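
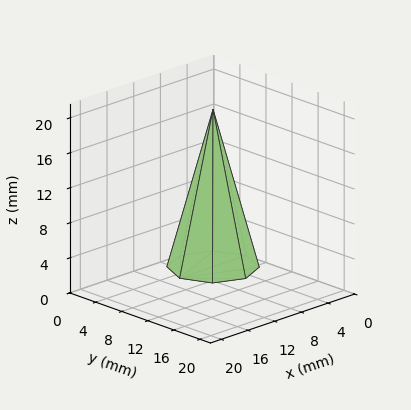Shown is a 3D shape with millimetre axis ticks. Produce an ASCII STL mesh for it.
Reading the render: the shape is a regular 8-sided pyramid, base circumscribed radius ≈ 5 mm, apex at z ≈ 18 mm (dimensions read to the nearest mm from the axis ticks). For the STL, each face is triangulated and given an outward normal.

solid part
  facet normal 0.0000 0.0000 -1.0000
    outer loop
      vertex 5.0 10.0 0.0
      vertex 8.5 8.5 0.0
      vertex 10.0 5.0 0.0
    endloop
  endfacet
  facet normal 0.0000 0.0000 -1.0000
    outer loop
      vertex 1.5 8.5 0.0
      vertex 5.0 10.0 0.0
      vertex 10.0 5.0 0.0
    endloop
  endfacet
  facet normal 0.0000 0.0000 -1.0000
    outer loop
      vertex 0.0 5.0 0.0
      vertex 1.5 8.5 0.0
      vertex 10.0 5.0 0.0
    endloop
  endfacet
  facet normal 0.0000 0.0000 -1.0000
    outer loop
      vertex 1.5 1.5 0.0
      vertex 0.0 5.0 0.0
      vertex 10.0 5.0 0.0
    endloop
  endfacet
  facet normal 0.0000 0.0000 -1.0000
    outer loop
      vertex 5.0 0.0 0.0
      vertex 1.5 1.5 0.0
      vertex 10.0 5.0 0.0
    endloop
  endfacet
  facet normal 0.0000 0.0000 -1.0000
    outer loop
      vertex 8.5 1.5 0.0
      vertex 5.0 0.0 0.0
      vertex 10.0 5.0 0.0
    endloop
  endfacet
  facet normal 0.8906 0.3817 0.2474
    outer loop
      vertex 10.0 5.0 0.0
      vertex 8.5 8.5 0.0
      vertex 5.0 5.0 18.0
    endloop
  endfacet
  facet normal 0.3817 0.8906 0.2474
    outer loop
      vertex 8.5 8.5 0.0
      vertex 5.0 10.0 0.0
      vertex 5.0 5.0 18.0
    endloop
  endfacet
  facet normal -0.3817 0.8906 0.2474
    outer loop
      vertex 5.0 10.0 0.0
      vertex 1.5 8.5 0.0
      vertex 5.0 5.0 18.0
    endloop
  endfacet
  facet normal -0.8906 0.3817 0.2474
    outer loop
      vertex 1.5 8.5 0.0
      vertex 0.0 5.0 0.0
      vertex 5.0 5.0 18.0
    endloop
  endfacet
  facet normal -0.8906 -0.3817 0.2474
    outer loop
      vertex 0.0 5.0 0.0
      vertex 1.5 1.5 0.0
      vertex 5.0 5.0 18.0
    endloop
  endfacet
  facet normal -0.3817 -0.8906 0.2474
    outer loop
      vertex 1.5 1.5 0.0
      vertex 5.0 0.0 0.0
      vertex 5.0 5.0 18.0
    endloop
  endfacet
  facet normal 0.3817 -0.8906 0.2474
    outer loop
      vertex 5.0 0.0 0.0
      vertex 8.5 1.5 0.0
      vertex 5.0 5.0 18.0
    endloop
  endfacet
  facet normal 0.8906 -0.3817 0.2474
    outer loop
      vertex 8.5 1.5 0.0
      vertex 10.0 5.0 0.0
      vertex 5.0 5.0 18.0
    endloop
  endfacet
endsolid part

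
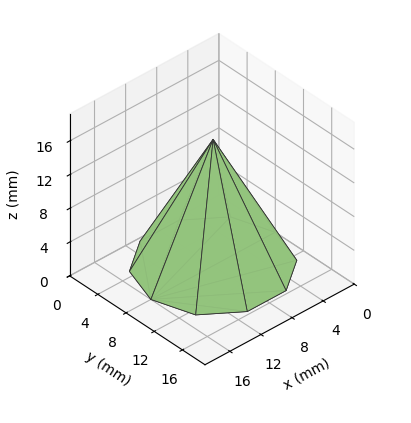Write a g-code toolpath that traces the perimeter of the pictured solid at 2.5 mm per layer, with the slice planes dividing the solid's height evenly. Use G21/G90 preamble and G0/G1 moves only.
Reading the render: the shape is a regular 10-sided pyramid, base circumscribed radius ≈ 8 mm, apex at z ≈ 15 mm (dimensions read to the nearest mm from the axis ticks). For the g-code, the solid's height is divided into equal slices at the stated Δz and each level perimeter traced with G1 moves after a G0 lift.

; perimeter-only toolpath
G21 ; units = mm
G90 ; absolute positioning
G28 ; home
; layer 1
G0 Z2.5
G0 X14.7 Y8.0
G1 X13.4 Y11.9
G1 X10.1 Y14.3
G1 X5.9 Y14.3
G1 X2.6 Y11.9
G1 X1.3 Y8.0
G1 X2.6 Y4.1
G1 X5.9 Y1.7
G1 X10.1 Y1.7
G1 X13.4 Y4.1
G1 X14.7 Y8.0
; layer 2
G0 Z5.0
G0 X13.3 Y8.0
G1 X12.3 Y11.1
G1 X9.7 Y13.1
G1 X6.3 Y13.1
G1 X3.7 Y11.1
G1 X2.7 Y8.0
G1 X3.7 Y4.9
G1 X6.3 Y2.9
G1 X9.7 Y2.9
G1 X12.3 Y4.9
G1 X13.3 Y8.0
; layer 3
G0 Z7.5
G0 X12.0 Y8.0
G1 X11.2 Y10.3
G1 X9.2 Y11.8
G1 X6.8 Y11.8
G1 X4.8 Y10.3
G1 X4.0 Y8.0
G1 X4.8 Y5.7
G1 X6.8 Y4.2
G1 X9.2 Y4.2
G1 X11.2 Y5.7
G1 X12.0 Y8.0
; layer 4
G0 Z10.0
G0 X10.7 Y8.0
G1 X10.2 Y9.6
G1 X8.8 Y10.5
G1 X7.2 Y10.5
G1 X5.8 Y9.6
G1 X5.3 Y8.0
G1 X5.8 Y6.4
G1 X7.2 Y5.5
G1 X8.8 Y5.5
G1 X10.2 Y6.4
G1 X10.7 Y8.0
; layer 5
G0 Z12.5
G0 X9.3 Y8.0
G1 X9.1 Y8.8
G1 X8.4 Y9.3
G1 X7.6 Y9.3
G1 X6.9 Y8.8
G1 X6.7 Y8.0
G1 X6.9 Y7.2
G1 X7.6 Y6.7
G1 X8.4 Y6.7
G1 X9.1 Y7.2
G1 X9.3 Y8.0
M2 ; end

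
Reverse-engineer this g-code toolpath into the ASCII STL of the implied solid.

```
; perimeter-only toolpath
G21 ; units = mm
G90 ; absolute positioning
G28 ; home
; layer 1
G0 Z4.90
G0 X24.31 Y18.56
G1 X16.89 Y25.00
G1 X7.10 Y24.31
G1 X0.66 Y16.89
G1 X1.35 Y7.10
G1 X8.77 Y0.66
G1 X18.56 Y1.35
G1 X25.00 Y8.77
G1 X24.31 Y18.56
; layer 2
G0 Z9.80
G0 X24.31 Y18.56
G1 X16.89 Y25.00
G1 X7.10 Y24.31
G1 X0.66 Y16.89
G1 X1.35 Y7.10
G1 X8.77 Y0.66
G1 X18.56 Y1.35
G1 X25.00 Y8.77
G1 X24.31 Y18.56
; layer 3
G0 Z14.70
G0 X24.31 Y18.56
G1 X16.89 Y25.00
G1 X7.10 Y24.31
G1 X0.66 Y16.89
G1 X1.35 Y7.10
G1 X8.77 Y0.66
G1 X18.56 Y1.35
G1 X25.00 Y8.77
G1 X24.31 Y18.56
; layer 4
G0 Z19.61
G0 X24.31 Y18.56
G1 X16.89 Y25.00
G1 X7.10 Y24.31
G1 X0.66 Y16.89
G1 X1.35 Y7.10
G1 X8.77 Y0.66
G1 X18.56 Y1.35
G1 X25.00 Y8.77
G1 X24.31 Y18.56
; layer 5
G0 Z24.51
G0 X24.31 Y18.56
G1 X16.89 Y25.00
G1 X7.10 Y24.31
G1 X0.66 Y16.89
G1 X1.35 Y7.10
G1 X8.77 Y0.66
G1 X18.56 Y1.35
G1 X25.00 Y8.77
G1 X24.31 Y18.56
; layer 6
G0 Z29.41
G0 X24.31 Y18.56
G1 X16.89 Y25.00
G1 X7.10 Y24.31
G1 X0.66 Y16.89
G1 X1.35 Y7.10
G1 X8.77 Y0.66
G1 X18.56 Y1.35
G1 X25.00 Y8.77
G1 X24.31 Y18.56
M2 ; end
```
solid part
  facet normal 0.0000 0.0000 -1.0000
    outer loop
      vertex 7.10 24.31 0.00
      vertex 16.89 25.00 0.00
      vertex 24.31 18.56 0.00
    endloop
  endfacet
  facet normal 0.0000 0.0000 -1.0000
    outer loop
      vertex 0.66 16.89 0.00
      vertex 7.10 24.31 0.00
      vertex 24.31 18.56 0.00
    endloop
  endfacet
  facet normal 0.0000 0.0000 -1.0000
    outer loop
      vertex 1.35 7.10 0.00
      vertex 0.66 16.89 0.00
      vertex 24.31 18.56 0.00
    endloop
  endfacet
  facet normal 0.0000 0.0000 -1.0000
    outer loop
      vertex 8.77 0.66 0.00
      vertex 1.35 7.10 0.00
      vertex 24.31 18.56 0.00
    endloop
  endfacet
  facet normal 0.0000 0.0000 -1.0000
    outer loop
      vertex 18.56 1.35 0.00
      vertex 8.77 0.66 0.00
      vertex 24.31 18.56 0.00
    endloop
  endfacet
  facet normal 0.0000 0.0000 -1.0000
    outer loop
      vertex 25.00 8.77 0.00
      vertex 18.56 1.35 0.00
      vertex 24.31 18.56 0.00
    endloop
  endfacet
  facet normal 0.0000 0.0000 1.0000
    outer loop
      vertex 24.31 18.56 29.41
      vertex 16.89 25.00 29.41
      vertex 7.10 24.31 29.41
    endloop
  endfacet
  facet normal 0.0000 0.0000 1.0000
    outer loop
      vertex 24.31 18.56 29.41
      vertex 7.10 24.31 29.41
      vertex 0.66 16.89 29.41
    endloop
  endfacet
  facet normal 0.0000 0.0000 1.0000
    outer loop
      vertex 24.31 18.56 29.41
      vertex 0.66 16.89 29.41
      vertex 1.35 7.10 29.41
    endloop
  endfacet
  facet normal 0.0000 0.0000 1.0000
    outer loop
      vertex 24.31 18.56 29.41
      vertex 1.35 7.10 29.41
      vertex 8.77 0.66 29.41
    endloop
  endfacet
  facet normal 0.0000 0.0000 1.0000
    outer loop
      vertex 24.31 18.56 29.41
      vertex 8.77 0.66 29.41
      vertex 18.56 1.35 29.41
    endloop
  endfacet
  facet normal 0.0000 0.0000 1.0000
    outer loop
      vertex 24.31 18.56 29.41
      vertex 18.56 1.35 29.41
      vertex 25.00 8.77 29.41
    endloop
  endfacet
  facet normal 0.6555 0.7552 0.0000
    outer loop
      vertex 24.31 18.56 0.00
      vertex 16.89 25.00 0.00
      vertex 16.89 25.00 29.41
    endloop
  endfacet
  facet normal 0.6555 0.7552 0.0000
    outer loop
      vertex 24.31 18.56 0.00
      vertex 16.89 25.00 29.41
      vertex 24.31 18.56 29.41
    endloop
  endfacet
  facet normal -0.0703 0.9975 0.0000
    outer loop
      vertex 16.89 25.00 0.00
      vertex 7.10 24.31 0.00
      vertex 7.10 24.31 29.41
    endloop
  endfacet
  facet normal -0.0703 0.9975 0.0000
    outer loop
      vertex 16.89 25.00 0.00
      vertex 7.10 24.31 29.41
      vertex 16.89 25.00 29.41
    endloop
  endfacet
  facet normal -0.7552 0.6555 0.0000
    outer loop
      vertex 7.10 24.31 0.00
      vertex 0.66 16.89 0.00
      vertex 0.66 16.89 29.41
    endloop
  endfacet
  facet normal -0.7552 0.6555 0.0000
    outer loop
      vertex 7.10 24.31 0.00
      vertex 0.66 16.89 29.41
      vertex 7.10 24.31 29.41
    endloop
  endfacet
  facet normal -0.9975 -0.0703 0.0000
    outer loop
      vertex 0.66 16.89 0.00
      vertex 1.35 7.10 0.00
      vertex 1.35 7.10 29.41
    endloop
  endfacet
  facet normal -0.9975 -0.0703 0.0000
    outer loop
      vertex 0.66 16.89 0.00
      vertex 1.35 7.10 29.41
      vertex 0.66 16.89 29.41
    endloop
  endfacet
  facet normal -0.6555 -0.7552 0.0000
    outer loop
      vertex 1.35 7.10 0.00
      vertex 8.77 0.66 0.00
      vertex 8.77 0.66 29.41
    endloop
  endfacet
  facet normal -0.6555 -0.7552 0.0000
    outer loop
      vertex 1.35 7.10 0.00
      vertex 8.77 0.66 29.41
      vertex 1.35 7.10 29.41
    endloop
  endfacet
  facet normal 0.0703 -0.9975 0.0000
    outer loop
      vertex 8.77 0.66 0.00
      vertex 18.56 1.35 0.00
      vertex 18.56 1.35 29.41
    endloop
  endfacet
  facet normal 0.0703 -0.9975 0.0000
    outer loop
      vertex 8.77 0.66 0.00
      vertex 18.56 1.35 29.41
      vertex 8.77 0.66 29.41
    endloop
  endfacet
  facet normal 0.7552 -0.6555 0.0000
    outer loop
      vertex 18.56 1.35 0.00
      vertex 25.00 8.77 0.00
      vertex 25.00 8.77 29.41
    endloop
  endfacet
  facet normal 0.7552 -0.6555 0.0000
    outer loop
      vertex 18.56 1.35 0.00
      vertex 25.00 8.77 29.41
      vertex 18.56 1.35 29.41
    endloop
  endfacet
  facet normal 0.9975 0.0703 0.0000
    outer loop
      vertex 25.00 8.77 0.00
      vertex 24.31 18.56 0.00
      vertex 24.31 18.56 29.41
    endloop
  endfacet
  facet normal 0.9975 0.0703 0.0000
    outer loop
      vertex 25.00 8.77 0.00
      vertex 24.31 18.56 29.41
      vertex 25.00 8.77 29.41
    endloop
  endfacet
endsolid part

The G0 Z moves step by Δz≈4.90 mm. Every layer's G1 loop is the same polygon, so the solid is a straight extrusion of it from z=0 to z≈29.4. Closing with flat bottom and top caps and triangulating gives 28 facets — a regular 8-sided prism (a cylinder approximated with 8 flat sides), circumscribed radius ≈ 12.8 mm, height ≈ 29.4 mm.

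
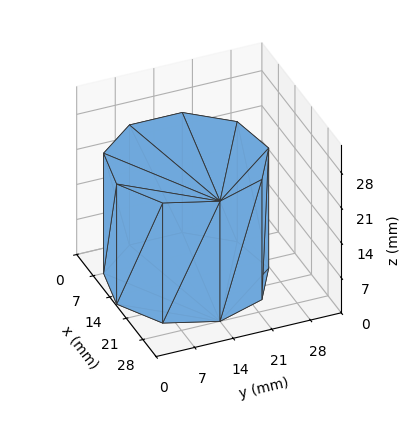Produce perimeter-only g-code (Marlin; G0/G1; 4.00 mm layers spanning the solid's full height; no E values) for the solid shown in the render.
Reading the render: the shape is a regular 9-sided prism (a cylinder approximated with 9 flat sides), circumscribed radius ≈ 14 mm, height ≈ 24 mm (dimensions read to the nearest mm from the axis ticks). For the g-code, the solid's height is divided into equal slices at the stated Δz and each level perimeter traced with G1 moves after a G0 lift.

; perimeter-only toolpath
G21 ; units = mm
G90 ; absolute positioning
G28 ; home
; layer 1
G0 Z4.00
G0 X28.00 Y14.00
G1 X24.72 Y23.00
G1 X16.43 Y27.79
G1 X7.00 Y26.12
G1 X0.84 Y18.79
G1 X0.84 Y9.21
G1 X7.00 Y1.88
G1 X16.43 Y0.21
G1 X24.72 Y5.00
G1 X28.00 Y14.00
; layer 2
G0 Z8.00
G0 X28.00 Y14.00
G1 X24.72 Y23.00
G1 X16.43 Y27.79
G1 X7.00 Y26.12
G1 X0.84 Y18.79
G1 X0.84 Y9.21
G1 X7.00 Y1.88
G1 X16.43 Y0.21
G1 X24.72 Y5.00
G1 X28.00 Y14.00
; layer 3
G0 Z12.00
G0 X28.00 Y14.00
G1 X24.72 Y23.00
G1 X16.43 Y27.79
G1 X7.00 Y26.12
G1 X0.84 Y18.79
G1 X0.84 Y9.21
G1 X7.00 Y1.88
G1 X16.43 Y0.21
G1 X24.72 Y5.00
G1 X28.00 Y14.00
; layer 4
G0 Z16.00
G0 X28.00 Y14.00
G1 X24.72 Y23.00
G1 X16.43 Y27.79
G1 X7.00 Y26.12
G1 X0.84 Y18.79
G1 X0.84 Y9.21
G1 X7.00 Y1.88
G1 X16.43 Y0.21
G1 X24.72 Y5.00
G1 X28.00 Y14.00
; layer 5
G0 Z20.00
G0 X28.00 Y14.00
G1 X24.72 Y23.00
G1 X16.43 Y27.79
G1 X7.00 Y26.12
G1 X0.84 Y18.79
G1 X0.84 Y9.21
G1 X7.00 Y1.88
G1 X16.43 Y0.21
G1 X24.72 Y5.00
G1 X28.00 Y14.00
; layer 6
G0 Z24.00
G0 X28.00 Y14.00
G1 X24.72 Y23.00
G1 X16.43 Y27.79
G1 X7.00 Y26.12
G1 X0.84 Y18.79
G1 X0.84 Y9.21
G1 X7.00 Y1.88
G1 X16.43 Y0.21
G1 X24.72 Y5.00
G1 X28.00 Y14.00
M2 ; end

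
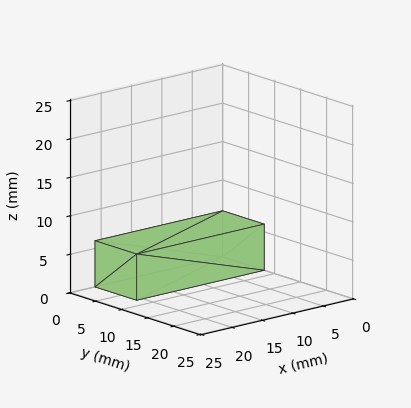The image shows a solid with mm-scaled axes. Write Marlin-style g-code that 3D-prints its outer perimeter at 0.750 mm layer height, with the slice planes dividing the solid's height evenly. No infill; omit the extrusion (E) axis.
Reading the render: the shape is a rectangular box, roughly 21 × 8 mm footprint and 6 mm tall (dimensions read to the nearest mm from the axis ticks). For the g-code, the solid's height is divided into equal slices at the stated Δz and each level perimeter traced with G1 moves after a G0 lift.

; perimeter-only toolpath
G21 ; units = mm
G90 ; absolute positioning
G28 ; home
; layer 1
G0 Z0.750
G0 X0.000 Y0.000
G1 X21.000 Y0.000
G1 X21.000 Y8.000
G1 X0.000 Y8.000
G1 X0.000 Y0.000
; layer 2
G0 Z1.500
G0 X0.000 Y0.000
G1 X21.000 Y0.000
G1 X21.000 Y8.000
G1 X0.000 Y8.000
G1 X0.000 Y0.000
; layer 3
G0 Z2.250
G0 X0.000 Y0.000
G1 X21.000 Y0.000
G1 X21.000 Y8.000
G1 X0.000 Y8.000
G1 X0.000 Y0.000
; layer 4
G0 Z3.000
G0 X0.000 Y0.000
G1 X21.000 Y0.000
G1 X21.000 Y8.000
G1 X0.000 Y8.000
G1 X0.000 Y0.000
; layer 5
G0 Z3.750
G0 X0.000 Y0.000
G1 X21.000 Y0.000
G1 X21.000 Y8.000
G1 X0.000 Y8.000
G1 X0.000 Y0.000
; layer 6
G0 Z4.500
G0 X0.000 Y0.000
G1 X21.000 Y0.000
G1 X21.000 Y8.000
G1 X0.000 Y8.000
G1 X0.000 Y0.000
; layer 7
G0 Z5.250
G0 X0.000 Y0.000
G1 X21.000 Y0.000
G1 X21.000 Y8.000
G1 X0.000 Y8.000
G1 X0.000 Y0.000
; layer 8
G0 Z6.000
G0 X0.000 Y0.000
G1 X21.000 Y0.000
G1 X21.000 Y8.000
G1 X0.000 Y8.000
G1 X0.000 Y0.000
M2 ; end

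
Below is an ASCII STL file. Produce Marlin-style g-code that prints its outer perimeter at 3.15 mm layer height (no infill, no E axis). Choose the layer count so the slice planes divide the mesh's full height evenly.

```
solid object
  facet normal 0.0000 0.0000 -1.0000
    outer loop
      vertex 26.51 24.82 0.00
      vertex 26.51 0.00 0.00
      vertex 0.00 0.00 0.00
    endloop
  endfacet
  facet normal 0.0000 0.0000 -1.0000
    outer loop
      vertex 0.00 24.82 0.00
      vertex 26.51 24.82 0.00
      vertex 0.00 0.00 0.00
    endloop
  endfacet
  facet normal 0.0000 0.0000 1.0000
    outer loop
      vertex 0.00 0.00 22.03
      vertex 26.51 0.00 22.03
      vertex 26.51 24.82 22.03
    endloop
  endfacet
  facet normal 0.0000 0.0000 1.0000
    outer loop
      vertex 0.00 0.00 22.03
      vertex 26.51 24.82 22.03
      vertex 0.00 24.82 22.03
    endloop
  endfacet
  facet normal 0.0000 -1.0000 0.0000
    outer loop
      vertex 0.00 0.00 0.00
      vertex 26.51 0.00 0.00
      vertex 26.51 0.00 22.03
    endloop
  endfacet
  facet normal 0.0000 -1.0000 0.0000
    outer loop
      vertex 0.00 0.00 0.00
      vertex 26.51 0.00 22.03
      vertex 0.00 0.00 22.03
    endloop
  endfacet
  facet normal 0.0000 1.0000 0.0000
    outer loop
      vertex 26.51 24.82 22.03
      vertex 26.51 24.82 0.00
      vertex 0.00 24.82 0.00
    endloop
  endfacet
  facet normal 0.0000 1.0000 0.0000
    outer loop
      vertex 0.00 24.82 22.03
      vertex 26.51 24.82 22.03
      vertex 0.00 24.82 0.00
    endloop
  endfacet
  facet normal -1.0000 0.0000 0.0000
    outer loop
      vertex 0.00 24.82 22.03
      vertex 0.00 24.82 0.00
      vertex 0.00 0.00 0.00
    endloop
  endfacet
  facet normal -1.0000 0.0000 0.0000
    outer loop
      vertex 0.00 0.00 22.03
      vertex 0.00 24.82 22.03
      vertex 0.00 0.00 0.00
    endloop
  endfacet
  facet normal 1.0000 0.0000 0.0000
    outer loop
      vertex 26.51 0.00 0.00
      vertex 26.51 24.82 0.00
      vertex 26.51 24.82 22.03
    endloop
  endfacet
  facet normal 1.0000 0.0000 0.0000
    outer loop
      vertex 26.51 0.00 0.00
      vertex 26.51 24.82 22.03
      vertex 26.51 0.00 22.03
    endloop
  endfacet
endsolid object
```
; perimeter-only toolpath
G21 ; units = mm
G90 ; absolute positioning
G28 ; home
; layer 1
G0 Z3.15
G0 X0.00 Y0.00
G1 X26.51 Y0.00
G1 X26.51 Y24.82
G1 X0.00 Y24.82
G1 X0.00 Y0.00
; layer 2
G0 Z6.29
G0 X0.00 Y0.00
G1 X26.51 Y0.00
G1 X26.51 Y24.82
G1 X0.00 Y24.82
G1 X0.00 Y0.00
; layer 3
G0 Z9.44
G0 X0.00 Y0.00
G1 X26.51 Y0.00
G1 X26.51 Y24.82
G1 X0.00 Y24.82
G1 X0.00 Y0.00
; layer 4
G0 Z12.59
G0 X0.00 Y0.00
G1 X26.51 Y0.00
G1 X26.51 Y24.82
G1 X0.00 Y24.82
G1 X0.00 Y0.00
; layer 5
G0 Z15.74
G0 X0.00 Y0.00
G1 X26.51 Y0.00
G1 X26.51 Y24.82
G1 X0.00 Y24.82
G1 X0.00 Y0.00
; layer 6
G0 Z18.88
G0 X0.00 Y0.00
G1 X26.51 Y0.00
G1 X26.51 Y24.82
G1 X0.00 Y24.82
G1 X0.00 Y0.00
; layer 7
G0 Z22.03
G0 X0.00 Y0.00
G1 X26.51 Y0.00
G1 X26.51 Y24.82
G1 X0.00 Y24.82
G1 X0.00 Y0.00
M2 ; end

The solid is a rectangular box, roughly 26.5 × 24.8 mm footprint and 22 mm tall. Slicing at Δz = 3.15 mm — 7 equal slices spanning the solid's height, so layer i sits at z = i·h/7 — gives 7 non-empty perimeters. Each is a 4-segment closed polygon; G0 lifts to the layer z and rapids to the start vertex, then G1 traces the edges.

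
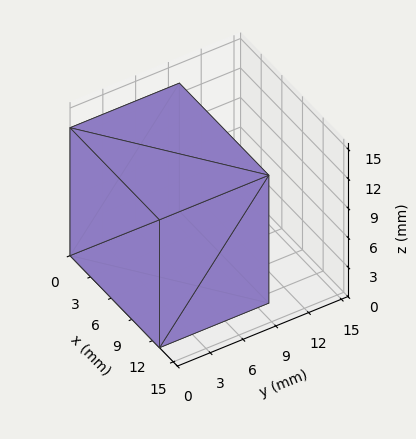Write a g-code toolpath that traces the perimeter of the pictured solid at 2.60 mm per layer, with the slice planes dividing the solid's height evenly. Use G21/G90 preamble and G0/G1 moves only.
Reading the render: the shape is a rectangular box, roughly 13 × 10 mm footprint and 13 mm tall (dimensions read to the nearest mm from the axis ticks). For the g-code, the solid's height is divided into equal slices at the stated Δz and each level perimeter traced with G1 moves after a G0 lift.

; perimeter-only toolpath
G21 ; units = mm
G90 ; absolute positioning
G28 ; home
; layer 1
G0 Z2.60
G0 X0.00 Y0.00
G1 X13.00 Y0.00
G1 X13.00 Y10.00
G1 X0.00 Y10.00
G1 X0.00 Y0.00
; layer 2
G0 Z5.20
G0 X0.00 Y0.00
G1 X13.00 Y0.00
G1 X13.00 Y10.00
G1 X0.00 Y10.00
G1 X0.00 Y0.00
; layer 3
G0 Z7.80
G0 X0.00 Y0.00
G1 X13.00 Y0.00
G1 X13.00 Y10.00
G1 X0.00 Y10.00
G1 X0.00 Y0.00
; layer 4
G0 Z10.40
G0 X0.00 Y0.00
G1 X13.00 Y0.00
G1 X13.00 Y10.00
G1 X0.00 Y10.00
G1 X0.00 Y0.00
; layer 5
G0 Z13.00
G0 X0.00 Y0.00
G1 X13.00 Y0.00
G1 X13.00 Y10.00
G1 X0.00 Y10.00
G1 X0.00 Y0.00
M2 ; end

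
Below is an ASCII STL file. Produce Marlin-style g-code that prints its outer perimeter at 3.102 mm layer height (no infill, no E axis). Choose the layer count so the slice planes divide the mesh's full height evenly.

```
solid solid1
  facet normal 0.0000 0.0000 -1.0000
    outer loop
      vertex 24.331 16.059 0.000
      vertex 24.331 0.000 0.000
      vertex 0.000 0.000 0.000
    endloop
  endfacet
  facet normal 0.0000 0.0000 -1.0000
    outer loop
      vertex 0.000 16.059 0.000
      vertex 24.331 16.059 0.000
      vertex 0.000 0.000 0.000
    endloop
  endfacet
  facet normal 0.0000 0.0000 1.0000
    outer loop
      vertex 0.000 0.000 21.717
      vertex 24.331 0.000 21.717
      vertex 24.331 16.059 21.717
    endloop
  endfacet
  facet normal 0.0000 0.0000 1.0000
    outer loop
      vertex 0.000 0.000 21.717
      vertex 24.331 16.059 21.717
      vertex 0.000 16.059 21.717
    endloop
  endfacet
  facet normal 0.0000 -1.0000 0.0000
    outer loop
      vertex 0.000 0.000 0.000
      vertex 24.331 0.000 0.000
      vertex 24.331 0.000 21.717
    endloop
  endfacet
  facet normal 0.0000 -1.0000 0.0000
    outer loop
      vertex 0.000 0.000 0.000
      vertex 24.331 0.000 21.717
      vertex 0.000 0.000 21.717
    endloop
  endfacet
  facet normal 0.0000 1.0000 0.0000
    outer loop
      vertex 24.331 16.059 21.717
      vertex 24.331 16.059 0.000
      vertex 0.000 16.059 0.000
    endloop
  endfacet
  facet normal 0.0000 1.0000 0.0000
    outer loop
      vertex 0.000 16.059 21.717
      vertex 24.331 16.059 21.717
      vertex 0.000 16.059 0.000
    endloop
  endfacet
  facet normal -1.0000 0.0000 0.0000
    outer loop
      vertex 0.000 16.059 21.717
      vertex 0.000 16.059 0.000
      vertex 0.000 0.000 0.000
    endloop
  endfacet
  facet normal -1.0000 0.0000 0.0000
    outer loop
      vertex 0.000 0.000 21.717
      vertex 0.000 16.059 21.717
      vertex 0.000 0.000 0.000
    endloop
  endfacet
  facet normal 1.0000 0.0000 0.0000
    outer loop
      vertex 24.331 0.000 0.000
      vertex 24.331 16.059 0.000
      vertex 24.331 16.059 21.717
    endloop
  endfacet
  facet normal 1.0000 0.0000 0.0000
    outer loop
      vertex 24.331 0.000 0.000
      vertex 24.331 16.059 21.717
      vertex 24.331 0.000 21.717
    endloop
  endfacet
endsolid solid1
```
; perimeter-only toolpath
G21 ; units = mm
G90 ; absolute positioning
G28 ; home
; layer 1
G0 Z3.102
G0 X0.000 Y0.000
G1 X24.331 Y0.000
G1 X24.331 Y16.059
G1 X0.000 Y16.059
G1 X0.000 Y0.000
; layer 2
G0 Z6.205
G0 X0.000 Y0.000
G1 X24.331 Y0.000
G1 X24.331 Y16.059
G1 X0.000 Y16.059
G1 X0.000 Y0.000
; layer 3
G0 Z9.307
G0 X0.000 Y0.000
G1 X24.331 Y0.000
G1 X24.331 Y16.059
G1 X0.000 Y16.059
G1 X0.000 Y0.000
; layer 4
G0 Z12.410
G0 X0.000 Y0.000
G1 X24.331 Y0.000
G1 X24.331 Y16.059
G1 X0.000 Y16.059
G1 X0.000 Y0.000
; layer 5
G0 Z15.512
G0 X0.000 Y0.000
G1 X24.331 Y0.000
G1 X24.331 Y16.059
G1 X0.000 Y16.059
G1 X0.000 Y0.000
; layer 6
G0 Z18.615
G0 X0.000 Y0.000
G1 X24.331 Y0.000
G1 X24.331 Y16.059
G1 X0.000 Y16.059
G1 X0.000 Y0.000
; layer 7
G0 Z21.717
G0 X0.000 Y0.000
G1 X24.331 Y0.000
G1 X24.331 Y16.059
G1 X0.000 Y16.059
G1 X0.000 Y0.000
M2 ; end

The solid is a rectangular box, roughly 24.3 × 16.1 mm footprint and 21.7 mm tall. Slicing at Δz = 3.102 mm — 7 equal slices spanning the solid's height, so layer i sits at z = i·h/7 — gives 7 non-empty perimeters. Each is a 4-segment closed polygon; G0 lifts to the layer z and rapids to the start vertex, then G1 traces the edges.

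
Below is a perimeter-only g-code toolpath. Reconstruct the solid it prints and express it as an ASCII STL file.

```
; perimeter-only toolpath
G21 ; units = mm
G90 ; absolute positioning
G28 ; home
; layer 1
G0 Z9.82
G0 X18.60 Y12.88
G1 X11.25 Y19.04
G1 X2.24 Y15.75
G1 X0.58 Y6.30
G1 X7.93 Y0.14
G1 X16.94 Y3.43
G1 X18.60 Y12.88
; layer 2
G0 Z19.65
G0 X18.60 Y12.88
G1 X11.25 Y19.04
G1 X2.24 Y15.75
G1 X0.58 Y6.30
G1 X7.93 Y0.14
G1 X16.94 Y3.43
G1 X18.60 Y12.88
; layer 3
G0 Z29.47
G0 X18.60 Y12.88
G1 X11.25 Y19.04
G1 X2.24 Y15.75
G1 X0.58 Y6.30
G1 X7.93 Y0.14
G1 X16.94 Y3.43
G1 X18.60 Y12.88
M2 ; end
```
solid part
  facet normal 0.0000 0.0000 -1.0000
    outer loop
      vertex 2.24 15.75 0.00
      vertex 11.25 19.04 0.00
      vertex 18.60 12.88 0.00
    endloop
  endfacet
  facet normal 0.0000 0.0000 -1.0000
    outer loop
      vertex 0.58 6.30 0.00
      vertex 2.24 15.75 0.00
      vertex 18.60 12.88 0.00
    endloop
  endfacet
  facet normal 0.0000 0.0000 -1.0000
    outer loop
      vertex 7.93 0.14 0.00
      vertex 0.58 6.30 0.00
      vertex 18.60 12.88 0.00
    endloop
  endfacet
  facet normal 0.0000 0.0000 -1.0000
    outer loop
      vertex 16.94 3.43 0.00
      vertex 7.93 0.14 0.00
      vertex 18.60 12.88 0.00
    endloop
  endfacet
  facet normal 0.0000 0.0000 1.0000
    outer loop
      vertex 18.60 12.88 29.47
      vertex 11.25 19.04 29.47
      vertex 2.24 15.75 29.47
    endloop
  endfacet
  facet normal 0.0000 0.0000 1.0000
    outer loop
      vertex 18.60 12.88 29.47
      vertex 2.24 15.75 29.47
      vertex 0.58 6.30 29.47
    endloop
  endfacet
  facet normal 0.0000 0.0000 1.0000
    outer loop
      vertex 18.60 12.88 29.47
      vertex 0.58 6.30 29.47
      vertex 7.93 0.14 29.47
    endloop
  endfacet
  facet normal 0.0000 0.0000 1.0000
    outer loop
      vertex 18.60 12.88 29.47
      vertex 7.93 0.14 29.47
      vertex 16.94 3.43 29.47
    endloop
  endfacet
  facet normal 0.6423 0.7664 0.0000
    outer loop
      vertex 18.60 12.88 0.00
      vertex 11.25 19.04 0.00
      vertex 11.25 19.04 29.47
    endloop
  endfacet
  facet normal 0.6423 0.7664 0.0000
    outer loop
      vertex 18.60 12.88 0.00
      vertex 11.25 19.04 29.47
      vertex 18.60 12.88 29.47
    endloop
  endfacet
  facet normal -0.3430 0.9393 0.0000
    outer loop
      vertex 11.25 19.04 0.00
      vertex 2.24 15.75 0.00
      vertex 2.24 15.75 29.47
    endloop
  endfacet
  facet normal -0.3430 0.9393 0.0000
    outer loop
      vertex 11.25 19.04 0.00
      vertex 2.24 15.75 29.47
      vertex 11.25 19.04 29.47
    endloop
  endfacet
  facet normal -0.9849 0.1730 0.0000
    outer loop
      vertex 2.24 15.75 0.00
      vertex 0.58 6.30 0.00
      vertex 0.58 6.30 29.47
    endloop
  endfacet
  facet normal -0.9849 0.1730 0.0000
    outer loop
      vertex 2.24 15.75 0.00
      vertex 0.58 6.30 29.47
      vertex 2.24 15.75 29.47
    endloop
  endfacet
  facet normal -0.6423 -0.7664 0.0000
    outer loop
      vertex 0.58 6.30 0.00
      vertex 7.93 0.14 0.00
      vertex 7.93 0.14 29.47
    endloop
  endfacet
  facet normal -0.6423 -0.7664 0.0000
    outer loop
      vertex 0.58 6.30 0.00
      vertex 7.93 0.14 29.47
      vertex 0.58 6.30 29.47
    endloop
  endfacet
  facet normal 0.3430 -0.9393 0.0000
    outer loop
      vertex 7.93 0.14 0.00
      vertex 16.94 3.43 0.00
      vertex 16.94 3.43 29.47
    endloop
  endfacet
  facet normal 0.3430 -0.9393 0.0000
    outer loop
      vertex 7.93 0.14 0.00
      vertex 16.94 3.43 29.47
      vertex 7.93 0.14 29.47
    endloop
  endfacet
  facet normal 0.9849 -0.1730 0.0000
    outer loop
      vertex 16.94 3.43 0.00
      vertex 18.60 12.88 0.00
      vertex 18.60 12.88 29.47
    endloop
  endfacet
  facet normal 0.9849 -0.1730 0.0000
    outer loop
      vertex 16.94 3.43 0.00
      vertex 18.60 12.88 29.47
      vertex 16.94 3.43 29.47
    endloop
  endfacet
endsolid part

The G0 Z moves step by Δz≈9.82 mm. Every layer's G1 loop is the same polygon, so the solid is a straight extrusion of it from z=0 to z≈29.5. Closing with flat bottom and top caps and triangulating gives 20 facets — a regular 6-sided prism (a cylinder approximated with 6 flat sides), circumscribed radius ≈ 9.59 mm, height ≈ 29.5 mm.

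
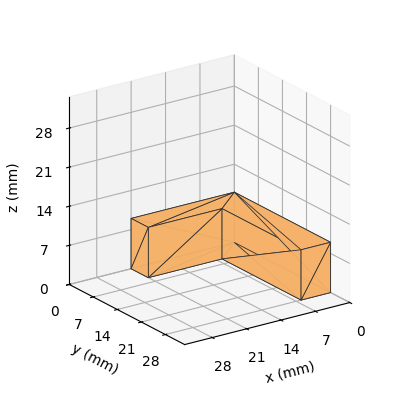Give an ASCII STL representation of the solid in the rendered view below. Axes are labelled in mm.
Reading the render: the shape is an L-shaped prism: outer 21 × 28 mm, arm thicknesses ≈ 5 mm (horizontal) and 6 mm (vertical), extruded 9 mm in z (dimensions read to the nearest mm from the axis ticks). For the STL, each face is triangulated and given an outward normal.

solid part
  facet normal 0.0000 0.0000 -1.0000
    outer loop
      vertex 21.00 5.00 0.00
      vertex 21.00 0.00 0.00
      vertex 0.00 0.00 0.00
    endloop
  endfacet
  facet normal 0.0000 0.0000 -1.0000
    outer loop
      vertex 6.00 5.00 0.00
      vertex 21.00 5.00 0.00
      vertex 0.00 0.00 0.00
    endloop
  endfacet
  facet normal 0.0000 0.0000 -1.0000
    outer loop
      vertex 6.00 28.00 0.00
      vertex 6.00 5.00 0.00
      vertex 0.00 0.00 0.00
    endloop
  endfacet
  facet normal 0.0000 0.0000 -1.0000
    outer loop
      vertex 0.00 28.00 0.00
      vertex 6.00 28.00 0.00
      vertex 0.00 0.00 0.00
    endloop
  endfacet
  facet normal 0.0000 0.0000 1.0000
    outer loop
      vertex 0.00 0.00 9.00
      vertex 21.00 0.00 9.00
      vertex 21.00 5.00 9.00
    endloop
  endfacet
  facet normal 0.0000 0.0000 1.0000
    outer loop
      vertex 0.00 0.00 9.00
      vertex 21.00 5.00 9.00
      vertex 6.00 5.00 9.00
    endloop
  endfacet
  facet normal 0.0000 0.0000 1.0000
    outer loop
      vertex 0.00 0.00 9.00
      vertex 6.00 5.00 9.00
      vertex 6.00 28.00 9.00
    endloop
  endfacet
  facet normal 0.0000 0.0000 1.0000
    outer loop
      vertex 0.00 0.00 9.00
      vertex 6.00 28.00 9.00
      vertex 0.00 28.00 9.00
    endloop
  endfacet
  facet normal 0.0000 -1.0000 0.0000
    outer loop
      vertex 0.00 0.00 0.00
      vertex 21.00 0.00 0.00
      vertex 21.00 0.00 9.00
    endloop
  endfacet
  facet normal 0.0000 -1.0000 0.0000
    outer loop
      vertex 0.00 0.00 0.00
      vertex 21.00 0.00 9.00
      vertex 0.00 0.00 9.00
    endloop
  endfacet
  facet normal 1.0000 0.0000 0.0000
    outer loop
      vertex 21.00 0.00 0.00
      vertex 21.00 5.00 0.00
      vertex 21.00 5.00 9.00
    endloop
  endfacet
  facet normal 1.0000 0.0000 0.0000
    outer loop
      vertex 21.00 0.00 0.00
      vertex 21.00 5.00 9.00
      vertex 21.00 0.00 9.00
    endloop
  endfacet
  facet normal 0.0000 1.0000 0.0000
    outer loop
      vertex 21.00 5.00 0.00
      vertex 6.00 5.00 0.00
      vertex 6.00 5.00 9.00
    endloop
  endfacet
  facet normal 0.0000 1.0000 0.0000
    outer loop
      vertex 21.00 5.00 0.00
      vertex 6.00 5.00 9.00
      vertex 21.00 5.00 9.00
    endloop
  endfacet
  facet normal 1.0000 0.0000 0.0000
    outer loop
      vertex 6.00 5.00 0.00
      vertex 6.00 28.00 0.00
      vertex 6.00 28.00 9.00
    endloop
  endfacet
  facet normal 1.0000 0.0000 0.0000
    outer loop
      vertex 6.00 5.00 0.00
      vertex 6.00 28.00 9.00
      vertex 6.00 5.00 9.00
    endloop
  endfacet
  facet normal 0.0000 1.0000 0.0000
    outer loop
      vertex 6.00 28.00 0.00
      vertex 0.00 28.00 0.00
      vertex 0.00 28.00 9.00
    endloop
  endfacet
  facet normal 0.0000 1.0000 0.0000
    outer loop
      vertex 6.00 28.00 0.00
      vertex 0.00 28.00 9.00
      vertex 6.00 28.00 9.00
    endloop
  endfacet
  facet normal -1.0000 0.0000 0.0000
    outer loop
      vertex 0.00 28.00 0.00
      vertex 0.00 0.00 0.00
      vertex 0.00 0.00 9.00
    endloop
  endfacet
  facet normal -1.0000 0.0000 0.0000
    outer loop
      vertex 0.00 28.00 0.00
      vertex 0.00 0.00 9.00
      vertex 0.00 28.00 9.00
    endloop
  endfacet
endsolid part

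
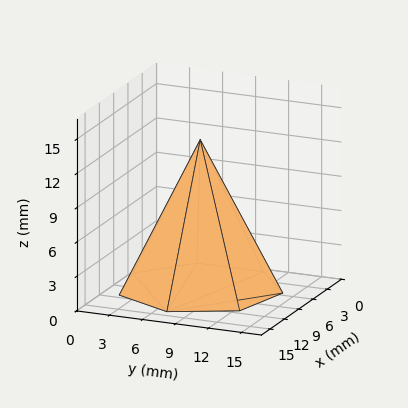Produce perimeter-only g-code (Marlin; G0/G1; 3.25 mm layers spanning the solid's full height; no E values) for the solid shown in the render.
Reading the render: the shape is a regular 7-sided pyramid, base circumscribed radius ≈ 7 mm, apex at z ≈ 13 mm (dimensions read to the nearest mm from the axis ticks). For the g-code, the solid's height is divided into equal slices at the stated Δz and each level perimeter traced with G1 moves after a G0 lift.

; perimeter-only toolpath
G21 ; units = mm
G90 ; absolute positioning
G28 ; home
; layer 1
G0 Z3.25
G0 X12.25 Y7.00
G1 X10.27 Y11.10
G1 X5.83 Y12.12
G1 X2.27 Y9.28
G1 X2.27 Y4.72
G1 X5.83 Y1.89
G1 X10.27 Y2.90
G1 X12.25 Y7.00
; layer 2
G0 Z6.50
G0 X10.50 Y7.00
G1 X9.18 Y9.73
G1 X6.22 Y10.41
G1 X3.84 Y8.52
G1 X3.84 Y5.48
G1 X6.22 Y3.59
G1 X9.18 Y4.26
G1 X10.50 Y7.00
; layer 3
G0 Z9.75
G0 X8.75 Y7.00
G1 X8.09 Y8.37
G1 X6.61 Y8.71
G1 X5.42 Y7.76
G1 X5.42 Y6.24
G1 X6.61 Y5.29
G1 X8.09 Y5.63
G1 X8.75 Y7.00
M2 ; end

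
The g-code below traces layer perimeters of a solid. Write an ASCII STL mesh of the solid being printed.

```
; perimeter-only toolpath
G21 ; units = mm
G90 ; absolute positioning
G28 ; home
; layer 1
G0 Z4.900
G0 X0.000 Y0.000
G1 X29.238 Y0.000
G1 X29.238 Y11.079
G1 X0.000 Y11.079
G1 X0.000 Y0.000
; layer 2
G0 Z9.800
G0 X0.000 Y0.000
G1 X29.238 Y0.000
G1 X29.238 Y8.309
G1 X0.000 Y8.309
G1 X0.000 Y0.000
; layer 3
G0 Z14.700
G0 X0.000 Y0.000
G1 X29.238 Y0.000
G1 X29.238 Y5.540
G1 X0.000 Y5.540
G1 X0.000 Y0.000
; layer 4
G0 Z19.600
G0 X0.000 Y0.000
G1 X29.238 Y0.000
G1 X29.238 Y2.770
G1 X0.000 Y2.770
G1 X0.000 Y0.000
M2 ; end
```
solid part
  facet normal 0.0000 0.0000 -1.0000
    outer loop
      vertex 29.238 13.849 0.000
      vertex 29.238 0.000 0.000
      vertex 0.000 0.000 0.000
    endloop
  endfacet
  facet normal 0.0000 0.0000 -1.0000
    outer loop
      vertex 0.000 13.849 0.000
      vertex 29.238 13.849 0.000
      vertex 0.000 0.000 0.000
    endloop
  endfacet
  facet normal 0.0000 -1.0000 0.0000
    outer loop
      vertex 0.000 0.000 0.000
      vertex 29.238 0.000 0.000
      vertex 29.238 0.000 24.500
    endloop
  endfacet
  facet normal 0.0000 -1.0000 0.0000
    outer loop
      vertex 0.000 0.000 0.000
      vertex 29.238 0.000 24.500
      vertex 0.000 0.000 24.500
    endloop
  endfacet
  facet normal 0.0000 0.8705 0.4921
    outer loop
      vertex 0.000 0.000 24.500
      vertex 29.238 0.000 24.500
      vertex 29.238 13.849 0.000
    endloop
  endfacet
  facet normal 0.0000 0.8705 0.4921
    outer loop
      vertex 0.000 0.000 24.500
      vertex 29.238 13.849 0.000
      vertex 0.000 13.849 0.000
    endloop
  endfacet
  facet normal -1.0000 0.0000 0.0000
    outer loop
      vertex 0.000 0.000 24.500
      vertex 0.000 13.849 0.000
      vertex 0.000 0.000 0.000
    endloop
  endfacet
  facet normal 1.0000 0.0000 0.0000
    outer loop
      vertex 29.238 0.000 0.000
      vertex 29.238 13.849 0.000
      vertex 29.238 0.000 24.500
    endloop
  endfacet
endsolid part

The G0 Z moves step by Δz≈4.900 mm. The G1 loops shrink linearly with z, so the solid tapers from its base footprint up to z≈24.5. Closing with a flat bottom cap and the tapered top and triangulating gives 8 facets — a wedge (ramp): 29.2 × 13.8 mm base, rising to 24.5 mm along the y=0 edge and sloping linearly to z=0 at y=13.8.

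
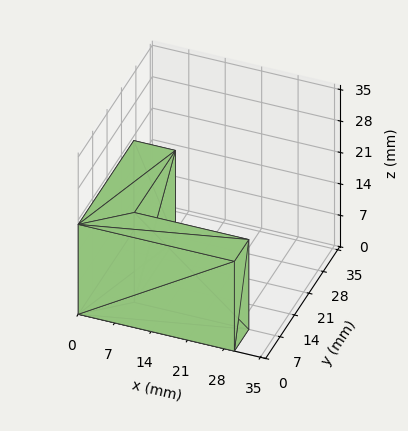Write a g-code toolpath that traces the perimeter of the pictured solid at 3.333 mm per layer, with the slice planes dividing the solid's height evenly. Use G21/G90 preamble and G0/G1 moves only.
Reading the render: the shape is an L-shaped prism: outer 30 × 27 mm, arm thicknesses ≈ 7 mm (horizontal) and 8 mm (vertical), extruded 20 mm in z (dimensions read to the nearest mm from the axis ticks). For the g-code, the solid's height is divided into equal slices at the stated Δz and each level perimeter traced with G1 moves after a G0 lift.

; perimeter-only toolpath
G21 ; units = mm
G90 ; absolute positioning
G28 ; home
; layer 1
G0 Z3.333
G0 X0.000 Y0.000
G1 X30.000 Y0.000
G1 X30.000 Y7.000
G1 X8.000 Y7.000
G1 X8.000 Y27.000
G1 X0.000 Y27.000
G1 X0.000 Y0.000
; layer 2
G0 Z6.667
G0 X0.000 Y0.000
G1 X30.000 Y0.000
G1 X30.000 Y7.000
G1 X8.000 Y7.000
G1 X8.000 Y27.000
G1 X0.000 Y27.000
G1 X0.000 Y0.000
; layer 3
G0 Z10.000
G0 X0.000 Y0.000
G1 X30.000 Y0.000
G1 X30.000 Y7.000
G1 X8.000 Y7.000
G1 X8.000 Y27.000
G1 X0.000 Y27.000
G1 X0.000 Y0.000
; layer 4
G0 Z13.333
G0 X0.000 Y0.000
G1 X30.000 Y0.000
G1 X30.000 Y7.000
G1 X8.000 Y7.000
G1 X8.000 Y27.000
G1 X0.000 Y27.000
G1 X0.000 Y0.000
; layer 5
G0 Z16.667
G0 X0.000 Y0.000
G1 X30.000 Y0.000
G1 X30.000 Y7.000
G1 X8.000 Y7.000
G1 X8.000 Y27.000
G1 X0.000 Y27.000
G1 X0.000 Y0.000
; layer 6
G0 Z20.000
G0 X0.000 Y0.000
G1 X30.000 Y0.000
G1 X30.000 Y7.000
G1 X8.000 Y7.000
G1 X8.000 Y27.000
G1 X0.000 Y27.000
G1 X0.000 Y0.000
M2 ; end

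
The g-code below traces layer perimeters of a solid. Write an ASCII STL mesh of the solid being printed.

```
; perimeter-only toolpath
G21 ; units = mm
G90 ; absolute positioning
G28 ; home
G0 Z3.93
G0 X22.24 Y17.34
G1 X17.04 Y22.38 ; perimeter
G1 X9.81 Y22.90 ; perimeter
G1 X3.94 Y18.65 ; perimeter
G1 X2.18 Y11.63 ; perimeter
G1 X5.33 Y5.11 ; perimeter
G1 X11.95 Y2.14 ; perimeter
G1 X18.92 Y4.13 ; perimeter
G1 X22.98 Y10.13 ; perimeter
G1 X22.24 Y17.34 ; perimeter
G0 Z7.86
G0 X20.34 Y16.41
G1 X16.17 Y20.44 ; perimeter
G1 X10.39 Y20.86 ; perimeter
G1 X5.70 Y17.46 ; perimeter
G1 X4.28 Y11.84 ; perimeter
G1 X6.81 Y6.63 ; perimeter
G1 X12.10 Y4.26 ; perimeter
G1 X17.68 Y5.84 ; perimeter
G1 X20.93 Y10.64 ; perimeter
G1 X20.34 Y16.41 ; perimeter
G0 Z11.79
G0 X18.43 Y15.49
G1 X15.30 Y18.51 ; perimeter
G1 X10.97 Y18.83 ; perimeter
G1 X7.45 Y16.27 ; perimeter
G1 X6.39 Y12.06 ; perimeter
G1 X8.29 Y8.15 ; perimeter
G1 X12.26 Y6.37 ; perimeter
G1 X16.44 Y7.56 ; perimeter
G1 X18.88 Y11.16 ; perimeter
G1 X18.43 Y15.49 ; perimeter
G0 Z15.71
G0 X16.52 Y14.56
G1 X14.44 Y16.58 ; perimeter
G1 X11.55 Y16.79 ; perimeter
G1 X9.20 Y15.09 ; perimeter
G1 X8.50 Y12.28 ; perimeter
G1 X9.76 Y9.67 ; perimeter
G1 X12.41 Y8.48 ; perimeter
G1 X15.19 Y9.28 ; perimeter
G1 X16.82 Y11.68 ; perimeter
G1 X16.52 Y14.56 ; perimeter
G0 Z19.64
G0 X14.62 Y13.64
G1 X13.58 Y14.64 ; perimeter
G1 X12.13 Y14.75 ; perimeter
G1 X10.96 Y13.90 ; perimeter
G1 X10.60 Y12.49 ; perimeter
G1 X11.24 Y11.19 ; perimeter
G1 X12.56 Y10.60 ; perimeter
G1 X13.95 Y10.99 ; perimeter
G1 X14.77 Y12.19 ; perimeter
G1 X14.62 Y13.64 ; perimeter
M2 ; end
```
solid part
  facet normal 0.0000 0.0000 -1.0000
    outer loop
      vertex 9.23 24.94 0.00
      vertex 17.90 24.31 0.00
      vertex 24.15 18.26 0.00
    endloop
  endfacet
  facet normal 0.0000 0.0000 -1.0000
    outer loop
      vertex 2.19 19.84 0.00
      vertex 9.23 24.94 0.00
      vertex 24.15 18.26 0.00
    endloop
  endfacet
  facet normal 0.0000 0.0000 -1.0000
    outer loop
      vertex 0.07 11.41 0.00
      vertex 2.19 19.84 0.00
      vertex 24.15 18.26 0.00
    endloop
  endfacet
  facet normal 0.0000 0.0000 -1.0000
    outer loop
      vertex 3.86 3.59 0.00
      vertex 0.07 11.41 0.00
      vertex 24.15 18.26 0.00
    endloop
  endfacet
  facet normal 0.0000 0.0000 -1.0000
    outer loop
      vertex 11.80 0.03 0.00
      vertex 3.86 3.59 0.00
      vertex 24.15 18.26 0.00
    endloop
  endfacet
  facet normal 0.0000 0.0000 -1.0000
    outer loop
      vertex 20.16 2.41 0.00
      vertex 11.80 0.03 0.00
      vertex 24.15 18.26 0.00
    endloop
  endfacet
  facet normal 0.0000 0.0000 -1.0000
    outer loop
      vertex 25.04 9.61 0.00
      vertex 20.16 2.41 0.00
      vertex 24.15 18.26 0.00
    endloop
  endfacet
  facet normal 0.6204 0.6409 0.4520
    outer loop
      vertex 24.15 18.26 0.00
      vertex 17.90 24.31 0.00
      vertex 12.71 12.71 23.57
    endloop
  endfacet
  facet normal 0.0646 0.8896 0.4521
    outer loop
      vertex 17.90 24.31 0.00
      vertex 9.23 24.94 0.00
      vertex 12.71 12.71 23.57
    endloop
  endfacet
  facet normal -0.5233 0.7224 0.4521
    outer loop
      vertex 9.23 24.94 0.00
      vertex 2.19 19.84 0.00
      vertex 12.71 12.71 23.57
    endloop
  endfacet
  facet normal -0.8651 0.2176 0.4519
    outer loop
      vertex 2.19 19.84 0.00
      vertex 0.07 11.41 0.00
      vertex 12.71 12.71 23.57
    endloop
  endfacet
  facet normal -0.8027 -0.3890 0.4519
    outer loop
      vertex 0.07 11.41 0.00
      vertex 3.86 3.59 0.00
      vertex 12.71 12.71 23.57
    endloop
  endfacet
  facet normal -0.3649 -0.8140 0.4520
    outer loop
      vertex 3.86 3.59 0.00
      vertex 11.80 0.03 0.00
      vertex 12.71 12.71 23.57
    endloop
  endfacet
  facet normal 0.2442 -0.8579 0.4521
    outer loop
      vertex 11.80 0.03 0.00
      vertex 20.16 2.41 0.00
      vertex 12.71 12.71 23.57
    endloop
  endfacet
  facet normal 0.7384 -0.5004 0.4521
    outer loop
      vertex 20.16 2.41 0.00
      vertex 25.04 9.61 0.00
      vertex 12.71 12.71 23.57
    endloop
  endfacet
  facet normal 0.8873 0.0913 0.4521
    outer loop
      vertex 25.04 9.61 0.00
      vertex 24.15 18.26 0.00
      vertex 12.71 12.71 23.57
    endloop
  endfacet
endsolid part

The G0 Z moves step by Δz≈3.93 mm. The G1 loops shrink linearly with z, so the solid tapers from its base footprint up to z≈23.6. Closing with a flat bottom cap and the tapered top and triangulating gives 16 facets — a regular 9-sided pyramid, base circumscribed radius ≈ 12.7 mm, apex at z ≈ 23.6 mm.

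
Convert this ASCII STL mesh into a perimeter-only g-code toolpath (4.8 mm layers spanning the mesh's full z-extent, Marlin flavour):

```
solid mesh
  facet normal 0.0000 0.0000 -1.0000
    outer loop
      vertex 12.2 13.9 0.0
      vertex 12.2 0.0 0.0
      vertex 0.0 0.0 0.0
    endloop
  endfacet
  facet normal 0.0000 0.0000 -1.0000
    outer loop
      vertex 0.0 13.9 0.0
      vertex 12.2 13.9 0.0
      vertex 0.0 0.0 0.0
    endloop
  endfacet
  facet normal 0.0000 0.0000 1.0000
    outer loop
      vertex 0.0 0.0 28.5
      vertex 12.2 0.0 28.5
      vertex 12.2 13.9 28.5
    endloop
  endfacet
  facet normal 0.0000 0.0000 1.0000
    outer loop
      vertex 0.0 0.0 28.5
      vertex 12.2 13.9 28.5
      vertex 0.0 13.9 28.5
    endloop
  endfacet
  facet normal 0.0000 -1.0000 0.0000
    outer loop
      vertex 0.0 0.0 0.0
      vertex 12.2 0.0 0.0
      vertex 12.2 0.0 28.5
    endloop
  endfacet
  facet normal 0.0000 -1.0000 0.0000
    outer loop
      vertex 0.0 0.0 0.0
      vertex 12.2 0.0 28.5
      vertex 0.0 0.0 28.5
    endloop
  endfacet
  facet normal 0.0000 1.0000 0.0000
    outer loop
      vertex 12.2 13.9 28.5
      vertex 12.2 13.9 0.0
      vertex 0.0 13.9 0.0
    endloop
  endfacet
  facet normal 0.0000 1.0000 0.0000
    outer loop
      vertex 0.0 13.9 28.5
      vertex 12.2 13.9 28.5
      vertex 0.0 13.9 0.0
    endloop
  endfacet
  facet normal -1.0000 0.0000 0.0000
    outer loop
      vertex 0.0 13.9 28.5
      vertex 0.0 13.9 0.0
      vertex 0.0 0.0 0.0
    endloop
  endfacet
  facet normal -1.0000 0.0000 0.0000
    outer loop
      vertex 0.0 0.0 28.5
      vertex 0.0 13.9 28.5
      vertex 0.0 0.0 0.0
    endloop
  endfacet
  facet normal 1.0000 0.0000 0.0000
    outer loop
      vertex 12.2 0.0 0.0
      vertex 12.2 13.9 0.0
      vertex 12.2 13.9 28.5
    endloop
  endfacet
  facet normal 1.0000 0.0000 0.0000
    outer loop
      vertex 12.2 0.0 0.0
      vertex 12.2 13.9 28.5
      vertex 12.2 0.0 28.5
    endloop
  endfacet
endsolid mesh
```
; perimeter-only toolpath
G21 ; units = mm
G90 ; absolute positioning
G28 ; home
; layer 1
G0 Z4.8
G0 X0.0 Y0.0
G1 X12.2 Y0.0
G1 X12.2 Y13.9
G1 X0.0 Y13.9
G1 X0.0 Y0.0
; layer 2
G0 Z9.5
G0 X0.0 Y0.0
G1 X12.2 Y0.0
G1 X12.2 Y13.9
G1 X0.0 Y13.9
G1 X0.0 Y0.0
; layer 3
G0 Z14.2
G0 X0.0 Y0.0
G1 X12.2 Y0.0
G1 X12.2 Y13.9
G1 X0.0 Y13.9
G1 X0.0 Y0.0
; layer 4
G0 Z19.0
G0 X0.0 Y0.0
G1 X12.2 Y0.0
G1 X12.2 Y13.9
G1 X0.0 Y13.9
G1 X0.0 Y0.0
; layer 5
G0 Z23.8
G0 X0.0 Y0.0
G1 X12.2 Y0.0
G1 X12.2 Y13.9
G1 X0.0 Y13.9
G1 X0.0 Y0.0
; layer 6
G0 Z28.5
G0 X0.0 Y0.0
G1 X12.2 Y0.0
G1 X12.2 Y13.9
G1 X0.0 Y13.9
G1 X0.0 Y0.0
M2 ; end

The solid is a rectangular box, roughly 12.2 × 13.9 mm footprint and 28.5 mm tall. Slicing at Δz = 4.8 mm — 6 equal slices spanning the solid's height, so layer i sits at z = i·h/6 — gives 6 non-empty perimeters. Each is a 4-segment closed polygon; G0 lifts to the layer z and rapids to the start vertex, then G1 traces the edges.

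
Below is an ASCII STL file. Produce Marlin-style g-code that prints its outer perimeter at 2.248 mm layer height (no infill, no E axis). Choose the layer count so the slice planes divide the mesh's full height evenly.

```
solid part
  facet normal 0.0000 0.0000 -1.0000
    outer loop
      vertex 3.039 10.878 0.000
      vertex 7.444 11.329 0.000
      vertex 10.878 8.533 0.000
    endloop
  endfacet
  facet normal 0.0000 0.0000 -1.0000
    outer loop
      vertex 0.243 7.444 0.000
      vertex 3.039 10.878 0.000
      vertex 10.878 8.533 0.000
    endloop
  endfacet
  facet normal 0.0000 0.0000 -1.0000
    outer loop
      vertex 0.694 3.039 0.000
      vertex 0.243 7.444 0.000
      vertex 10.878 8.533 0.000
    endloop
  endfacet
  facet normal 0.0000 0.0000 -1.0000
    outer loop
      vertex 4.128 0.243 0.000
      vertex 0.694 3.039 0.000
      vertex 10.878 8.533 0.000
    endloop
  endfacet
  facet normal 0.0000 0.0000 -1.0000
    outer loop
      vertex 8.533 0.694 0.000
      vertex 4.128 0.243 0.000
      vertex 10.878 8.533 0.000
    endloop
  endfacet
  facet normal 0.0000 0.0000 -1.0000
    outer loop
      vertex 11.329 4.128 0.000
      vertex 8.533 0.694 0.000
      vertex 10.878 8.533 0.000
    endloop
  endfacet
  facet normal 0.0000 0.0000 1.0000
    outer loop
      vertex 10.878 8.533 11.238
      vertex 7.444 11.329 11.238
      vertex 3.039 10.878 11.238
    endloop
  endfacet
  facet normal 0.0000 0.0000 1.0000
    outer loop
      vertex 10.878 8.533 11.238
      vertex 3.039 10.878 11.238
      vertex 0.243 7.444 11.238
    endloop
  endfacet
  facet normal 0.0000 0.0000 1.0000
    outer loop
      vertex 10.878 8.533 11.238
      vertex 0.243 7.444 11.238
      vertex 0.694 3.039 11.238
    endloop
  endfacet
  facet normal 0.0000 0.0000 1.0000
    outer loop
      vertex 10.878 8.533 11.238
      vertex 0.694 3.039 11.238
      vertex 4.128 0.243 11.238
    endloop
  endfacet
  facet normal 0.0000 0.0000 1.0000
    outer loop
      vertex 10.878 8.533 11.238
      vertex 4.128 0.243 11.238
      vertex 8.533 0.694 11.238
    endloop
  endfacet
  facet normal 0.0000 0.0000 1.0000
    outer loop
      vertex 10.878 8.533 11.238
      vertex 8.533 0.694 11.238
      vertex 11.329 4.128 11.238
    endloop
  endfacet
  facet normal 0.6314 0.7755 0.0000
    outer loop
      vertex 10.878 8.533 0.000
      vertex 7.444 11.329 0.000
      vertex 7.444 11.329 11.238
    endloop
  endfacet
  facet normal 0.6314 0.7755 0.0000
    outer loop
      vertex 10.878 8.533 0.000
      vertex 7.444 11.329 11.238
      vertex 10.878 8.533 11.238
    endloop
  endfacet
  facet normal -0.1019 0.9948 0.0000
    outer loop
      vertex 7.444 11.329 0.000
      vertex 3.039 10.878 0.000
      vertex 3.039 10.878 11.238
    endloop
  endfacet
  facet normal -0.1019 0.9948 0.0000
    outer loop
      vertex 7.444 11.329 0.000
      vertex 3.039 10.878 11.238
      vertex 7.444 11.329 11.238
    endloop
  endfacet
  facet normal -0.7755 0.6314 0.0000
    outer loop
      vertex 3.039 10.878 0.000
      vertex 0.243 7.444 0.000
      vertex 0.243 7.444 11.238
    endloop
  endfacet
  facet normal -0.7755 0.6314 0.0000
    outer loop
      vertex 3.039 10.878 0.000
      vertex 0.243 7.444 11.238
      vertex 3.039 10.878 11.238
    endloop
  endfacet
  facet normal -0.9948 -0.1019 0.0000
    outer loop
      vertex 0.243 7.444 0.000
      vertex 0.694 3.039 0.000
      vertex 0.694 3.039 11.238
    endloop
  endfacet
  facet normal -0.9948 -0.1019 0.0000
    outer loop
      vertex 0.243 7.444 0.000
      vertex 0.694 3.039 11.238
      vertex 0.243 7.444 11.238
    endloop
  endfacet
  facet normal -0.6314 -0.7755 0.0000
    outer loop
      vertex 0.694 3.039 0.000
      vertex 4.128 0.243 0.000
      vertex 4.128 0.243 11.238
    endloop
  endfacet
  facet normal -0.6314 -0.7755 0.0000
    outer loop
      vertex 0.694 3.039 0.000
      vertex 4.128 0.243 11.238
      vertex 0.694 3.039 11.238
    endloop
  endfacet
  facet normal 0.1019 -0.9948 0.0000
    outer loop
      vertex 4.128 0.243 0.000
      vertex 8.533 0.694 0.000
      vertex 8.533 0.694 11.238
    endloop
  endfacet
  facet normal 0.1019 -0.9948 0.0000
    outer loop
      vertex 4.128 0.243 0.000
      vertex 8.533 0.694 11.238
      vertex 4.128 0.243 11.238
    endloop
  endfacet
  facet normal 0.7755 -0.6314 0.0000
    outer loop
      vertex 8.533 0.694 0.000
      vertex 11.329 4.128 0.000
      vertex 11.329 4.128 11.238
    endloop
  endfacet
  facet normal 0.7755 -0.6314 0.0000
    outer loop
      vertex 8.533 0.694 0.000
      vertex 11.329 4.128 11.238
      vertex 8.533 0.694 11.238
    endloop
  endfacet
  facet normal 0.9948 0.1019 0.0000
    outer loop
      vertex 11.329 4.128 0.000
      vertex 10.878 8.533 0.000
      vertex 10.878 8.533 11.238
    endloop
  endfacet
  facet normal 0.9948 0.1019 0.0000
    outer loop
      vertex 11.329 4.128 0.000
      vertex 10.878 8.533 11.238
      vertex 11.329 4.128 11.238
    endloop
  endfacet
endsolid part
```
; perimeter-only toolpath
G21 ; units = mm
G90 ; absolute positioning
G28 ; home
; layer 1
G0 Z2.248
G0 X10.878 Y8.533
G1 X7.444 Y11.329
G1 X3.039 Y10.878
G1 X0.243 Y7.444
G1 X0.694 Y3.039
G1 X4.128 Y0.243
G1 X8.533 Y0.694
G1 X11.329 Y4.128
G1 X10.878 Y8.533
; layer 2
G0 Z4.495
G0 X10.878 Y8.533
G1 X7.444 Y11.329
G1 X3.039 Y10.878
G1 X0.243 Y7.444
G1 X0.694 Y3.039
G1 X4.128 Y0.243
G1 X8.533 Y0.694
G1 X11.329 Y4.128
G1 X10.878 Y8.533
; layer 3
G0 Z6.743
G0 X10.878 Y8.533
G1 X7.444 Y11.329
G1 X3.039 Y10.878
G1 X0.243 Y7.444
G1 X0.694 Y3.039
G1 X4.128 Y0.243
G1 X8.533 Y0.694
G1 X11.329 Y4.128
G1 X10.878 Y8.533
; layer 4
G0 Z8.990
G0 X10.878 Y8.533
G1 X7.444 Y11.329
G1 X3.039 Y10.878
G1 X0.243 Y7.444
G1 X0.694 Y3.039
G1 X4.128 Y0.243
G1 X8.533 Y0.694
G1 X11.329 Y4.128
G1 X10.878 Y8.533
; layer 5
G0 Z11.238
G0 X10.878 Y8.533
G1 X7.444 Y11.329
G1 X3.039 Y10.878
G1 X0.243 Y7.444
G1 X0.694 Y3.039
G1 X4.128 Y0.243
G1 X8.533 Y0.694
G1 X11.329 Y4.128
G1 X10.878 Y8.533
M2 ; end

The solid is a regular 8-sided prism (a cylinder approximated with 8 flat sides), circumscribed radius ≈ 5.79 mm, height ≈ 11.2 mm. Slicing at Δz = 2.248 mm — 5 equal slices spanning the solid's height, so layer i sits at z = i·h/5 — gives 5 non-empty perimeters. Each is a 8-segment closed polygon; G0 lifts to the layer z and rapids to the start vertex, then G1 traces the edges.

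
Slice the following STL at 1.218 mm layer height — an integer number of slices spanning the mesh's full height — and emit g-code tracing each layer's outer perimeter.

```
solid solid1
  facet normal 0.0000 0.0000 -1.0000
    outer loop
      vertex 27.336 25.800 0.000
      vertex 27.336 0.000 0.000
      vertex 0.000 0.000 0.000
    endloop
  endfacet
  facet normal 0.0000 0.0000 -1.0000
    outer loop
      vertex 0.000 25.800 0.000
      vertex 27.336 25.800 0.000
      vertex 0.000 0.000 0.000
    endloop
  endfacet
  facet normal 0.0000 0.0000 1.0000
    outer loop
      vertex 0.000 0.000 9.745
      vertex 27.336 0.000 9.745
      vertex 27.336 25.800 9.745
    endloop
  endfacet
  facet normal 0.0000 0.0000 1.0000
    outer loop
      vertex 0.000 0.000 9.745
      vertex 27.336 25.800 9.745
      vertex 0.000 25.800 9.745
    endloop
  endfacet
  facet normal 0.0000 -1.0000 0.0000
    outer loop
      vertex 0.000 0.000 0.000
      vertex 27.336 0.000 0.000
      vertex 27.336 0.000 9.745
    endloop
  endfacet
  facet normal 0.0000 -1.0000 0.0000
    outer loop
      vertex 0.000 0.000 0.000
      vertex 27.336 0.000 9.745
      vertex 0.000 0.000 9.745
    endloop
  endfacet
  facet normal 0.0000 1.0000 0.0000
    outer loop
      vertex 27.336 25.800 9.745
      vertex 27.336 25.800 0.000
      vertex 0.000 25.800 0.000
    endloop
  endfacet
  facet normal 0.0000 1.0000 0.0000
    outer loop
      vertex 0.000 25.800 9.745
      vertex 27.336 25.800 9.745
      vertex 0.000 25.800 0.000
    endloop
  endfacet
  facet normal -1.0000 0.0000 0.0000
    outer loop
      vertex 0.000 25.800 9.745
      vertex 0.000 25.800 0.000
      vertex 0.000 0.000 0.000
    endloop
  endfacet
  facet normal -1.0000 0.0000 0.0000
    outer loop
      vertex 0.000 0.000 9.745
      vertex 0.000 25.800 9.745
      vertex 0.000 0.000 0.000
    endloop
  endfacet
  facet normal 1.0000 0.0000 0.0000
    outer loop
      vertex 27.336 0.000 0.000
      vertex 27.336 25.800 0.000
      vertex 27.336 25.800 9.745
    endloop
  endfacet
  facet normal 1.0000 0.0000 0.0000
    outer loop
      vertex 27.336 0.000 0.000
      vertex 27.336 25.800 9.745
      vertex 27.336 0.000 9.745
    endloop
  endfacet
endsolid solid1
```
; perimeter-only toolpath
G21 ; units = mm
G90 ; absolute positioning
G28 ; home
; layer 1
G0 Z1.218
G0 X0.000 Y0.000
G1 X27.336 Y0.000
G1 X27.336 Y25.800
G1 X0.000 Y25.800
G1 X0.000 Y0.000
; layer 2
G0 Z2.436
G0 X0.000 Y0.000
G1 X27.336 Y0.000
G1 X27.336 Y25.800
G1 X0.000 Y25.800
G1 X0.000 Y0.000
; layer 3
G0 Z3.654
G0 X0.000 Y0.000
G1 X27.336 Y0.000
G1 X27.336 Y25.800
G1 X0.000 Y25.800
G1 X0.000 Y0.000
; layer 4
G0 Z4.872
G0 X0.000 Y0.000
G1 X27.336 Y0.000
G1 X27.336 Y25.800
G1 X0.000 Y25.800
G1 X0.000 Y0.000
; layer 5
G0 Z6.091
G0 X0.000 Y0.000
G1 X27.336 Y0.000
G1 X27.336 Y25.800
G1 X0.000 Y25.800
G1 X0.000 Y0.000
; layer 6
G0 Z7.309
G0 X0.000 Y0.000
G1 X27.336 Y0.000
G1 X27.336 Y25.800
G1 X0.000 Y25.800
G1 X0.000 Y0.000
; layer 7
G0 Z8.527
G0 X0.000 Y0.000
G1 X27.336 Y0.000
G1 X27.336 Y25.800
G1 X0.000 Y25.800
G1 X0.000 Y0.000
; layer 8
G0 Z9.745
G0 X0.000 Y0.000
G1 X27.336 Y0.000
G1 X27.336 Y25.800
G1 X0.000 Y25.800
G1 X0.000 Y0.000
M2 ; end

The solid is a rectangular box, roughly 27.3 × 25.8 mm footprint and 9.74 mm tall. Slicing at Δz = 1.218 mm — 8 equal slices spanning the solid's height, so layer i sits at z = i·h/8 — gives 8 non-empty perimeters. Each is a 4-segment closed polygon; G0 lifts to the layer z and rapids to the start vertex, then G1 traces the edges.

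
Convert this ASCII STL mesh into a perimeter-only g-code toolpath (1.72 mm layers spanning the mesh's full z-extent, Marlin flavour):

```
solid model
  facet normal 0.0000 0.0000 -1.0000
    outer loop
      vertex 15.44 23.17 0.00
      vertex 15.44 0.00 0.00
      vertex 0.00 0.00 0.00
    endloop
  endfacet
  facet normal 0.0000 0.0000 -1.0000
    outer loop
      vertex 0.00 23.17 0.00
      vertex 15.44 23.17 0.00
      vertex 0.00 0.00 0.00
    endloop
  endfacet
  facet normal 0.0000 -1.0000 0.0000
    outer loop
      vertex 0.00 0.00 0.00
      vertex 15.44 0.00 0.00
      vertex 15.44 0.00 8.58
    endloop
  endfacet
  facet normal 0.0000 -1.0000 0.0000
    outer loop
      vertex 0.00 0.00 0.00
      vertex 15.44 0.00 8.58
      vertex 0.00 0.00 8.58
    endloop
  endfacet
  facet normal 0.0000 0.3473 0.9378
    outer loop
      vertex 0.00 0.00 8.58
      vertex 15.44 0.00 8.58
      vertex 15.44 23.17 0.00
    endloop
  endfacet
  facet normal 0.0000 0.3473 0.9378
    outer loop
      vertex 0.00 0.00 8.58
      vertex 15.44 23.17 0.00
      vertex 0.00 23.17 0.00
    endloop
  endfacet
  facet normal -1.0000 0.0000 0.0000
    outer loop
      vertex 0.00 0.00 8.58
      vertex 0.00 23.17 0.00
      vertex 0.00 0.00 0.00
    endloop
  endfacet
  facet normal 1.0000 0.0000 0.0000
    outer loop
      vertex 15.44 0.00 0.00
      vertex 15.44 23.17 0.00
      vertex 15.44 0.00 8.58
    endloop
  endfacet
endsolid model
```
; perimeter-only toolpath
G21 ; units = mm
G90 ; absolute positioning
G28 ; home
; layer 1
G0 Z1.72
G0 X0.00 Y0.00
G1 X15.44 Y0.00
G1 X15.44 Y18.54
G1 X0.00 Y18.54
G1 X0.00 Y0.00
; layer 2
G0 Z3.43
G0 X0.00 Y0.00
G1 X15.44 Y0.00
G1 X15.44 Y13.90
G1 X0.00 Y13.90
G1 X0.00 Y0.00
; layer 3
G0 Z5.15
G0 X0.00 Y0.00
G1 X15.44 Y0.00
G1 X15.44 Y9.27
G1 X0.00 Y9.27
G1 X0.00 Y0.00
; layer 4
G0 Z6.86
G0 X0.00 Y0.00
G1 X15.44 Y0.00
G1 X15.44 Y4.63
G1 X0.00 Y4.63
G1 X0.00 Y0.00
M2 ; end

The solid is a wedge (ramp): 15.4 × 23.2 mm base, rising to 8.58 mm along the y=0 edge and sloping linearly to z=0 at y=23.2. Slicing at Δz = 1.72 mm — 5 equal slices spanning the solid's height, so layer i sits at z = i·h/5 — gives 4 non-empty perimeters. Each is a 4-segment closed polygon; G0 lifts to the layer z and rapids to the start vertex, then G1 traces the edges. The cross-section shrinks linearly with z (the slice at the apex is degenerate and omitted).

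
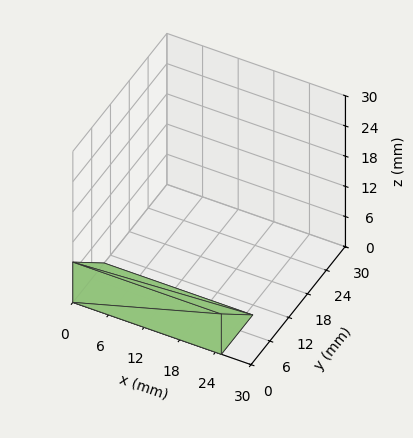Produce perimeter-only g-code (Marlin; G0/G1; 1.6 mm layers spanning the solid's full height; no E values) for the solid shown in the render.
Reading the render: the shape is a wedge (ramp): 25 × 10 mm base, rising to 8 mm along the y=0 edge and sloping linearly to z=0 at y=10 (dimensions read to the nearest mm from the axis ticks). For the g-code, the solid's height is divided into equal slices at the stated Δz and each level perimeter traced with G1 moves after a G0 lift.

; perimeter-only toolpath
G21 ; units = mm
G90 ; absolute positioning
G28 ; home
; layer 1
G0 Z1.6
G0 X0.0 Y0.0
G1 X25.0 Y0.0
G1 X25.0 Y8.0
G1 X0.0 Y8.0
G1 X0.0 Y0.0
; layer 2
G0 Z3.2
G0 X0.0 Y0.0
G1 X25.0 Y0.0
G1 X25.0 Y6.0
G1 X0.0 Y6.0
G1 X0.0 Y0.0
; layer 3
G0 Z4.8
G0 X0.0 Y0.0
G1 X25.0 Y0.0
G1 X25.0 Y4.0
G1 X0.0 Y4.0
G1 X0.0 Y0.0
; layer 4
G0 Z6.4
G0 X0.0 Y0.0
G1 X25.0 Y0.0
G1 X25.0 Y2.0
G1 X0.0 Y2.0
G1 X0.0 Y0.0
M2 ; end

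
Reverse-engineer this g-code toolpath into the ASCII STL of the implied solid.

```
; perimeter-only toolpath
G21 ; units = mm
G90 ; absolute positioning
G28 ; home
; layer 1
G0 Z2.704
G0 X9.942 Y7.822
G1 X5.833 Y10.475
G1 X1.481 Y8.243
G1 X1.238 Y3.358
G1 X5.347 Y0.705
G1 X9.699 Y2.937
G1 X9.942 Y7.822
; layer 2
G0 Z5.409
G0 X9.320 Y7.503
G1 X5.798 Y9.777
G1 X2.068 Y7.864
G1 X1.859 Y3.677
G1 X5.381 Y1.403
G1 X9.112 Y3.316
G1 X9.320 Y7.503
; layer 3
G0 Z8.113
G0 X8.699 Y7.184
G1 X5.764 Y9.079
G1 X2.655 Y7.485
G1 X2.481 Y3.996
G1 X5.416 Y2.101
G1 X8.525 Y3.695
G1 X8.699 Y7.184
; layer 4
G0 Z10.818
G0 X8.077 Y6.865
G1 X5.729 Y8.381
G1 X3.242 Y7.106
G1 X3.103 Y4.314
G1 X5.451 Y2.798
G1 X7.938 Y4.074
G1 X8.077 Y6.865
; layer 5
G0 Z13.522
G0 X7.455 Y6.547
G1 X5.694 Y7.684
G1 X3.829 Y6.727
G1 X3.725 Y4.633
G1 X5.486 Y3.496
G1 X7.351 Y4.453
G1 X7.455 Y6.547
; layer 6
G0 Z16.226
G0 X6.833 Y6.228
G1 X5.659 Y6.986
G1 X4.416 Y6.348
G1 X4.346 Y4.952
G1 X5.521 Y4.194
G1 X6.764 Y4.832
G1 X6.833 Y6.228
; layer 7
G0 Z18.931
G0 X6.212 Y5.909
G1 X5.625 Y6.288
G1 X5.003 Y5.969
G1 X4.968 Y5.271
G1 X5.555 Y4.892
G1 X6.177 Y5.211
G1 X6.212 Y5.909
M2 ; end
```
solid part
  facet normal 0.0000 0.0000 -1.0000
    outer loop
      vertex 0.894 8.622 0.000
      vertex 5.868 11.173 0.000
      vertex 10.564 8.141 0.000
    endloop
  endfacet
  facet normal 0.0000 0.0000 -1.0000
    outer loop
      vertex 0.616 3.039 0.000
      vertex 0.894 8.622 0.000
      vertex 10.564 8.141 0.000
    endloop
  endfacet
  facet normal 0.0000 0.0000 -1.0000
    outer loop
      vertex 5.312 0.007 0.000
      vertex 0.616 3.039 0.000
      vertex 10.564 8.141 0.000
    endloop
  endfacet
  facet normal 0.0000 0.0000 -1.0000
    outer loop
      vertex 10.286 2.558 0.000
      vertex 5.312 0.007 0.000
      vertex 10.564 8.141 0.000
    endloop
  endfacet
  facet normal 0.5293 0.8198 0.2184
    outer loop
      vertex 10.564 8.141 0.000
      vertex 5.868 11.173 0.000
      vertex 5.590 5.590 21.635
    endloop
  endfacet
  facet normal -0.4453 0.8683 0.2184
    outer loop
      vertex 5.868 11.173 0.000
      vertex 0.894 8.622 0.000
      vertex 5.590 5.590 21.635
    endloop
  endfacet
  facet normal -0.9747 0.0485 0.2184
    outer loop
      vertex 0.894 8.622 0.000
      vertex 0.616 3.039 0.000
      vertex 5.590 5.590 21.635
    endloop
  endfacet
  facet normal -0.5293 -0.8198 0.2184
    outer loop
      vertex 0.616 3.039 0.000
      vertex 5.312 0.007 0.000
      vertex 5.590 5.590 21.635
    endloop
  endfacet
  facet normal 0.4453 -0.8683 0.2184
    outer loop
      vertex 5.312 0.007 0.000
      vertex 10.286 2.558 0.000
      vertex 5.590 5.590 21.635
    endloop
  endfacet
  facet normal 0.9747 -0.0485 0.2184
    outer loop
      vertex 10.286 2.558 0.000
      vertex 10.564 8.141 0.000
      vertex 5.590 5.590 21.635
    endloop
  endfacet
endsolid part

The G0 Z moves step by Δz≈2.704 mm. The G1 loops shrink linearly with z, so the solid tapers from its base footprint up to z≈21.6. Closing with a flat bottom cap and the tapered top and triangulating gives 10 facets — a regular 6-sided pyramid, base circumscribed radius ≈ 5.59 mm, apex at z ≈ 21.6 mm.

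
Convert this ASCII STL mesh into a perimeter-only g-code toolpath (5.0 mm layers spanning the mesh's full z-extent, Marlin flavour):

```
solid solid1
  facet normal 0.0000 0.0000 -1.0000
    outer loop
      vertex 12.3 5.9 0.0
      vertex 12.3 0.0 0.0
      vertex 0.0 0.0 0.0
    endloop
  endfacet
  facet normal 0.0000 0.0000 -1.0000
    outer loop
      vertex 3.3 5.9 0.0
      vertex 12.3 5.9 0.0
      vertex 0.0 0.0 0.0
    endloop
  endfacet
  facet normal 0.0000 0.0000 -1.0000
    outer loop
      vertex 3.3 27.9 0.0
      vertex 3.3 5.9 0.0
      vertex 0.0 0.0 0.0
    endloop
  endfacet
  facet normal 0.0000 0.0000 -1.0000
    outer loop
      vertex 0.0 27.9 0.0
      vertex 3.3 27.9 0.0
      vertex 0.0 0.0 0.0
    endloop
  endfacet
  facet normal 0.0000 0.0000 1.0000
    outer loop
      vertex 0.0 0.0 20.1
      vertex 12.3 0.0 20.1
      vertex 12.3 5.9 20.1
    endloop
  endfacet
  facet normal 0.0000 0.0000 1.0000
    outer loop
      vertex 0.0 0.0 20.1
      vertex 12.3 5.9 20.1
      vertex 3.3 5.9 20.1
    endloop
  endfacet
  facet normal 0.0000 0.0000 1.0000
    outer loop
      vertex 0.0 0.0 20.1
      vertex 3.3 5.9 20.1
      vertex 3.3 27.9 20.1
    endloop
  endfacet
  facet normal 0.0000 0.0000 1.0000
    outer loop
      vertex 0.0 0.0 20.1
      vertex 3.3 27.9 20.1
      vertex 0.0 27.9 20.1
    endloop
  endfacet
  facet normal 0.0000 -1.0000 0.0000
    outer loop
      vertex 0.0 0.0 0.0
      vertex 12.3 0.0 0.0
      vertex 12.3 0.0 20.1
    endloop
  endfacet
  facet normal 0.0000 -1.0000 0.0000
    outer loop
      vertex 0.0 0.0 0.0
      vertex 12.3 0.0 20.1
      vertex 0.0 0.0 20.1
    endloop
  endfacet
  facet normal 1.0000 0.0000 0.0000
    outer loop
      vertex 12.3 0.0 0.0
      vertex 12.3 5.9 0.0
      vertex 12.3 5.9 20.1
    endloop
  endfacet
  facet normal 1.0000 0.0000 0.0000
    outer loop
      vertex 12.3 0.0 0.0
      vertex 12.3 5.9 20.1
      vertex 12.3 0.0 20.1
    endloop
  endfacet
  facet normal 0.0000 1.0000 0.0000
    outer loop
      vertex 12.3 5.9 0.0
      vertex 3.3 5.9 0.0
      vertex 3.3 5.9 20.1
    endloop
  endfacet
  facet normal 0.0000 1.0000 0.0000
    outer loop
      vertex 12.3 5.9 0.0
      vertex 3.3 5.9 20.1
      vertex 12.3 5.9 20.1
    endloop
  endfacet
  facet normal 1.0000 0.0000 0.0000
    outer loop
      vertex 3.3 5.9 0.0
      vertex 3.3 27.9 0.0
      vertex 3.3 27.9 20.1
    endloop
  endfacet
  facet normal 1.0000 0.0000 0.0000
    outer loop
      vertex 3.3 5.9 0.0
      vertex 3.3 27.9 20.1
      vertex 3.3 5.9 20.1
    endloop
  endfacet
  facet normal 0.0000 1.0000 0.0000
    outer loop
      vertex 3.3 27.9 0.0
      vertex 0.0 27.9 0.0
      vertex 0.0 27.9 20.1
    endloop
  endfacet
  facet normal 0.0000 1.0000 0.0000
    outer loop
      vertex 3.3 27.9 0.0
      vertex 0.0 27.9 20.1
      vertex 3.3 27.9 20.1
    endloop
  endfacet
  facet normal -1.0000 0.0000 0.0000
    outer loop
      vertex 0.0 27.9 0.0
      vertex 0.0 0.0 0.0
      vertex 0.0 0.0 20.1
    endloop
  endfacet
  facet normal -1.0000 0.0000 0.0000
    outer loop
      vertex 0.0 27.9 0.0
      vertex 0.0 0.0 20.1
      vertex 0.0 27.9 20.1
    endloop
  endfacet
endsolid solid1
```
; perimeter-only toolpath
G21 ; units = mm
G90 ; absolute positioning
G28 ; home
; layer 1
G0 Z5.0
G0 X0.0 Y0.0
G1 X12.3 Y0.0
G1 X12.3 Y5.9
G1 X3.3 Y5.9
G1 X3.3 Y27.9
G1 X0.0 Y27.9
G1 X0.0 Y0.0
; layer 2
G0 Z10.1
G0 X0.0 Y0.0
G1 X12.3 Y0.0
G1 X12.3 Y5.9
G1 X3.3 Y5.9
G1 X3.3 Y27.9
G1 X0.0 Y27.9
G1 X0.0 Y0.0
; layer 3
G0 Z15.1
G0 X0.0 Y0.0
G1 X12.3 Y0.0
G1 X12.3 Y5.9
G1 X3.3 Y5.9
G1 X3.3 Y27.9
G1 X0.0 Y27.9
G1 X0.0 Y0.0
; layer 4
G0 Z20.1
G0 X0.0 Y0.0
G1 X12.3 Y0.0
G1 X12.3 Y5.9
G1 X3.3 Y5.9
G1 X3.3 Y27.9
G1 X0.0 Y27.9
G1 X0.0 Y0.0
M2 ; end

The solid is an L-shaped prism: outer 12.3 × 27.9 mm, arm thicknesses ≈ 5.9 mm (horizontal) and 3.3 mm (vertical), extruded 20.1 mm in z. Slicing at Δz = 5.0 mm — 4 equal slices spanning the solid's height, so layer i sits at z = i·h/4 — gives 4 non-empty perimeters. Each is a 6-segment closed polygon; G0 lifts to the layer z and rapids to the start vertex, then G1 traces the edges.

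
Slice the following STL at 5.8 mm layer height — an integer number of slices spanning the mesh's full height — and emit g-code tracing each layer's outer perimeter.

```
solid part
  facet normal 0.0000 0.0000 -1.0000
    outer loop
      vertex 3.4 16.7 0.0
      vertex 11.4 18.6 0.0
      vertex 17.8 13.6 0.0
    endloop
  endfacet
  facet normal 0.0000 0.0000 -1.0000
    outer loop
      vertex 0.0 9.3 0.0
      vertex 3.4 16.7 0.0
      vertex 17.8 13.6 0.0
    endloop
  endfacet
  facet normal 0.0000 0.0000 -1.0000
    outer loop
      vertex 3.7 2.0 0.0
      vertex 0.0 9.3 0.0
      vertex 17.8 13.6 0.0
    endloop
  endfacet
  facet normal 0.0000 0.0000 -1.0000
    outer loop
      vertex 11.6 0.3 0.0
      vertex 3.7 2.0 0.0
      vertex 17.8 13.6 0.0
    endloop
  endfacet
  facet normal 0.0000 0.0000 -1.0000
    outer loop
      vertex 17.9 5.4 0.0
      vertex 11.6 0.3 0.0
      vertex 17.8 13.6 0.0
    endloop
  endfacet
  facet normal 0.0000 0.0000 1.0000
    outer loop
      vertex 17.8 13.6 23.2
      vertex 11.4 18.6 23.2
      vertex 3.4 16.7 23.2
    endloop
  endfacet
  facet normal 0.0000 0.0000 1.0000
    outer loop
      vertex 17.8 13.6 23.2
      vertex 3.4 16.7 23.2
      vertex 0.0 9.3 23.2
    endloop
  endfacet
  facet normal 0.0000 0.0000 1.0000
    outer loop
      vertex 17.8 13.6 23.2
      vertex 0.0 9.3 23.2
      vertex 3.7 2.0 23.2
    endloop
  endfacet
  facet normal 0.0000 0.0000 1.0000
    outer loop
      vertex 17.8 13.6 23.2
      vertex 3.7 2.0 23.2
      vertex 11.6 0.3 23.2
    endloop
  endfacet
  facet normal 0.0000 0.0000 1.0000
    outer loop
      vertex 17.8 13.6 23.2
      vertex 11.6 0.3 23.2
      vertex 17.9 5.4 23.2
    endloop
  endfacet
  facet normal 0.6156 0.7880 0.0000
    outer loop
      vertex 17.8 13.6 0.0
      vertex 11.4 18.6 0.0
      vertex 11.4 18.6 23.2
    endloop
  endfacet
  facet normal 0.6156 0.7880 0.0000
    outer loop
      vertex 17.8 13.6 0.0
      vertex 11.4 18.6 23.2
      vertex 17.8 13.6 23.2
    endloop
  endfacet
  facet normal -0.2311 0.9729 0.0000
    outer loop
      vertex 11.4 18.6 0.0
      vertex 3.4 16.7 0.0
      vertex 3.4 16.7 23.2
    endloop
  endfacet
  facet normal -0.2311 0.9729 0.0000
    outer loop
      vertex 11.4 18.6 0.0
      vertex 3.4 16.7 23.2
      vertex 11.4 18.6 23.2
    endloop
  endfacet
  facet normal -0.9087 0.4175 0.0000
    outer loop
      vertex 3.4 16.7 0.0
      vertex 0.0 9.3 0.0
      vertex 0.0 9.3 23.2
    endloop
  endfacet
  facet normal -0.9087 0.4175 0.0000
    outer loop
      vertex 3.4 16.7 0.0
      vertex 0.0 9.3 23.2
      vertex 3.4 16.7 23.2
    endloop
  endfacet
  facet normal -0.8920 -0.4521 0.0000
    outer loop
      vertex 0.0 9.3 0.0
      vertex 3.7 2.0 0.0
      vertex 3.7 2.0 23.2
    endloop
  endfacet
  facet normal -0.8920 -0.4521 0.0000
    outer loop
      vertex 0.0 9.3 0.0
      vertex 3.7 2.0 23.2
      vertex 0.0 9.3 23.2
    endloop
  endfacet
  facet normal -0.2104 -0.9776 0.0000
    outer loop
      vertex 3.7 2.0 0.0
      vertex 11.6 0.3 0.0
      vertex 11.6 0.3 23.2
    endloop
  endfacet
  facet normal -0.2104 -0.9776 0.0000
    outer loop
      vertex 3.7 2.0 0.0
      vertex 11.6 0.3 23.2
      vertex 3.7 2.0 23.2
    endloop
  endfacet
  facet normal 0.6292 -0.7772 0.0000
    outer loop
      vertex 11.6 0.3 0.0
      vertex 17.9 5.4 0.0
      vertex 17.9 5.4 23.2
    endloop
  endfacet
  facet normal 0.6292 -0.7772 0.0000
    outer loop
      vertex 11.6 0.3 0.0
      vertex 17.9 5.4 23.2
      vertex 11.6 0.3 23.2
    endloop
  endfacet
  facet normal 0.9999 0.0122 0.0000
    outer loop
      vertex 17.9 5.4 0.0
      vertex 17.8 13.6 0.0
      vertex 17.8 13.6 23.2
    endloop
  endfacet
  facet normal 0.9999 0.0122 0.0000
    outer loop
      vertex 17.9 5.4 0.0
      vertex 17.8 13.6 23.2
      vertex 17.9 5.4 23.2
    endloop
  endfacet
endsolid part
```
; perimeter-only toolpath
G21 ; units = mm
G90 ; absolute positioning
G28 ; home
; layer 1
G0 Z5.8
G0 X17.8 Y13.6
G1 X11.4 Y18.6
G1 X3.4 Y16.7
G1 X0.0 Y9.3
G1 X3.7 Y2.0
G1 X11.6 Y0.3
G1 X17.9 Y5.4
G1 X17.8 Y13.6
; layer 2
G0 Z11.6
G0 X17.8 Y13.6
G1 X11.4 Y18.6
G1 X3.4 Y16.7
G1 X0.0 Y9.3
G1 X3.7 Y2.0
G1 X11.6 Y0.3
G1 X17.9 Y5.4
G1 X17.8 Y13.6
; layer 3
G0 Z17.4
G0 X17.8 Y13.6
G1 X11.4 Y18.6
G1 X3.4 Y16.7
G1 X0.0 Y9.3
G1 X3.7 Y2.0
G1 X11.6 Y0.3
G1 X17.9 Y5.4
G1 X17.8 Y13.6
; layer 4
G0 Z23.2
G0 X17.8 Y13.6
G1 X11.4 Y18.6
G1 X3.4 Y16.7
G1 X0.0 Y9.3
G1 X3.7 Y2.0
G1 X11.6 Y0.3
G1 X17.9 Y5.4
G1 X17.8 Y13.6
M2 ; end

The solid is a regular 7-sided prism (a cylinder approximated with 7 flat sides), circumscribed radius ≈ 9.4 mm, height ≈ 23.2 mm. Slicing at Δz = 5.8 mm — 4 equal slices spanning the solid's height, so layer i sits at z = i·h/4 — gives 4 non-empty perimeters. Each is a 7-segment closed polygon; G0 lifts to the layer z and rapids to the start vertex, then G1 traces the edges.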